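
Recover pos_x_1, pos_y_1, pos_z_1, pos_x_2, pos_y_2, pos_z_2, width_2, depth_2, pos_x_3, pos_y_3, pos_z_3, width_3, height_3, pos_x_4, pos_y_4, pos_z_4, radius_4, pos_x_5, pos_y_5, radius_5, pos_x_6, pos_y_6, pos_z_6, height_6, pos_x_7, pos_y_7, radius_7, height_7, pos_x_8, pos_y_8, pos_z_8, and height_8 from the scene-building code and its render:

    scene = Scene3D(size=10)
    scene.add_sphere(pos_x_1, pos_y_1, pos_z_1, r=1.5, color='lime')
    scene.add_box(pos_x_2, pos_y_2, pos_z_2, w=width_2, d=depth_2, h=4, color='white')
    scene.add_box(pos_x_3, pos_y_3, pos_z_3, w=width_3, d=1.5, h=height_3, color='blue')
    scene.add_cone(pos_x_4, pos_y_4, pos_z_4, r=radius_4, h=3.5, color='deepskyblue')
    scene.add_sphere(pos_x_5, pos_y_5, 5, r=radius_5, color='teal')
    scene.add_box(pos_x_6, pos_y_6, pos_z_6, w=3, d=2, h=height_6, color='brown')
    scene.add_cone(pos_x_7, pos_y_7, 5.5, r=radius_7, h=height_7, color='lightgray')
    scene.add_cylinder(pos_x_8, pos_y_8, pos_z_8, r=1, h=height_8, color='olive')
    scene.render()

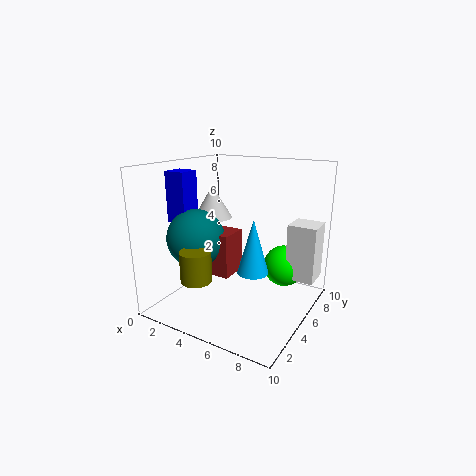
pos_x_1 = 7.5; pos_y_1 = 7.5; pos_z_1 = 2.5; pos_x_2 = 8; pos_y_2 = 6.5; pos_z_2 = 2; width_2 = 2; depth_2 = 2; pos_x_3 = 0.5; pos_y_3 = 3; pos_z_3 = 6; width_3 = 1.5; height_3 = 3.5; pos_x_4 = 7; pos_y_4 = 3.5; pos_z_4 = 3.5; radius_4 = 1; pos_x_5 = 2.5; pos_y_5 = 3.5; radius_5 = 2; pos_x_6 = 2; pos_y_6 = 3.5; pos_z_6 = 2.5; height_6 = 3; pos_x_7 = 1.5; pos_y_7 = 7; radius_7 = 1.5; height_7 = 2.5; pos_x_8 = 4; pos_y_8 = 1.5; pos_z_8 = 3; height_8 = 2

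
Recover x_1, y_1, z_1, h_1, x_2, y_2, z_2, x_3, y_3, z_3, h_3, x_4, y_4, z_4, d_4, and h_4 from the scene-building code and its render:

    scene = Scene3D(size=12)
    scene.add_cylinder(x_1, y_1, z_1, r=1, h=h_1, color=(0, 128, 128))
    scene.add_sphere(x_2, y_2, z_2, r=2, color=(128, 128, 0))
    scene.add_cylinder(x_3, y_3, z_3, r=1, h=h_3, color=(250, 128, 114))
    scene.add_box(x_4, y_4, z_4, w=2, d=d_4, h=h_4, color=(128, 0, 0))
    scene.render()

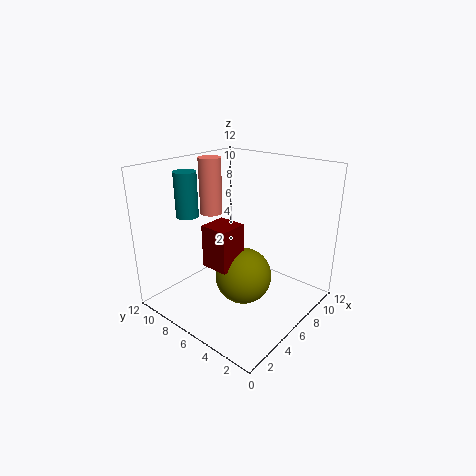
x_1 = 5, y_1 = 11, z_1 = 7, h_1 = 4, x_2 = 3, y_2 = 3, z_2 = 5, x_3 = 7, y_3 = 10, z_3 = 7, h_3 = 5, x_4 = 1, y_4 = 3, z_4 = 6, d_4 = 2, h_4 = 3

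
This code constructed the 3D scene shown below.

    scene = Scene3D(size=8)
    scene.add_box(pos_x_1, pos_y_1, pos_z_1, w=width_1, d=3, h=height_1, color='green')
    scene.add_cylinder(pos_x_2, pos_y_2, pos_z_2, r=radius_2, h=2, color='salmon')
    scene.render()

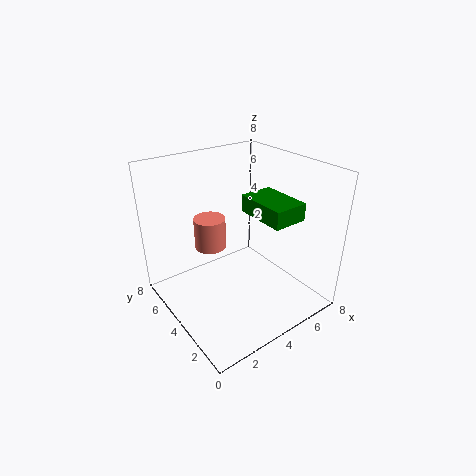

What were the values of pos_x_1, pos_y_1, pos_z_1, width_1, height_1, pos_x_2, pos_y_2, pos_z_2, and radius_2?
pos_x_1 = 5
pos_y_1 = 2
pos_z_1 = 5
width_1 = 2
height_1 = 1
pos_x_2 = 4
pos_y_2 = 7
pos_z_2 = 2
radius_2 = 1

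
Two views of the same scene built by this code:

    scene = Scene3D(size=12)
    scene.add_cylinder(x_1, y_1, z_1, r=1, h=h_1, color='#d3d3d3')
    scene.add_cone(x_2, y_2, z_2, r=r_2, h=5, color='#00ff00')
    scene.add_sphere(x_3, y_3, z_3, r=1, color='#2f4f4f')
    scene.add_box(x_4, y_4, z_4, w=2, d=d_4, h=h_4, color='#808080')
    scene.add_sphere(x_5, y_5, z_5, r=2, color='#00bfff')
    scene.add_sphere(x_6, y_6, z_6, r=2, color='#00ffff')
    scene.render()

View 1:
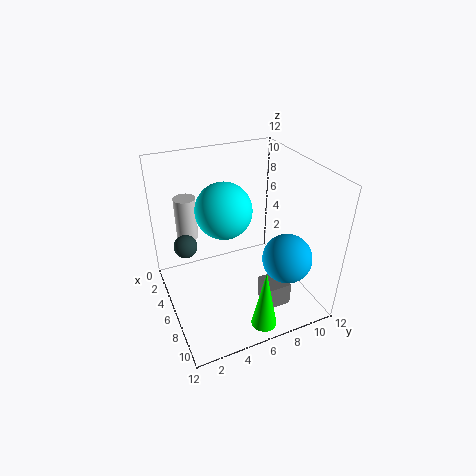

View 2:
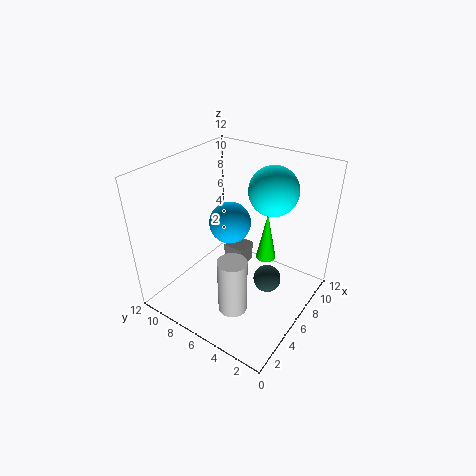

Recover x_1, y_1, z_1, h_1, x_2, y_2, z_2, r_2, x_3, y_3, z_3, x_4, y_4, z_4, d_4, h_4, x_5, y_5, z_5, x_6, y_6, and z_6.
x_1 = 1
y_1 = 3
z_1 = 4
h_1 = 4
x_2 = 11
y_2 = 6
z_2 = 1
r_2 = 1
x_3 = 4
y_3 = 2
z_3 = 5
x_4 = 8
y_4 = 7
z_4 = 1
d_4 = 2
h_4 = 2
x_5 = 9
y_5 = 9
z_5 = 5
x_6 = 8
y_6 = 4
z_6 = 10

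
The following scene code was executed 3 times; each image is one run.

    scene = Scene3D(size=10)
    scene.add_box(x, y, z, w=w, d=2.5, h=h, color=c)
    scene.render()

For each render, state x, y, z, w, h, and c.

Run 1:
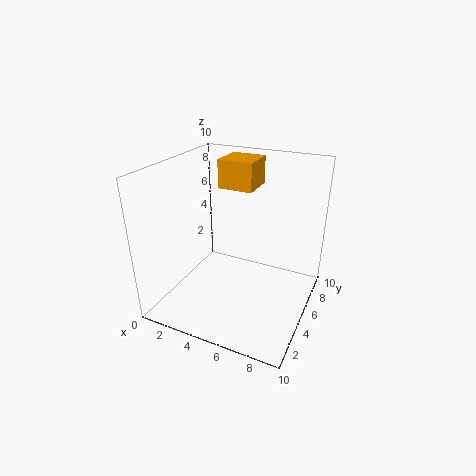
x = 3
y = 6
z = 8
w = 2.5
h = 2
c = 'orange'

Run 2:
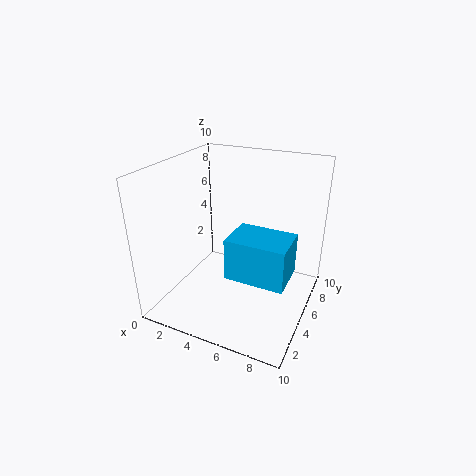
x = 6
y = 1
z = 4.5
w = 3.5
h = 2.5
c = 'deepskyblue'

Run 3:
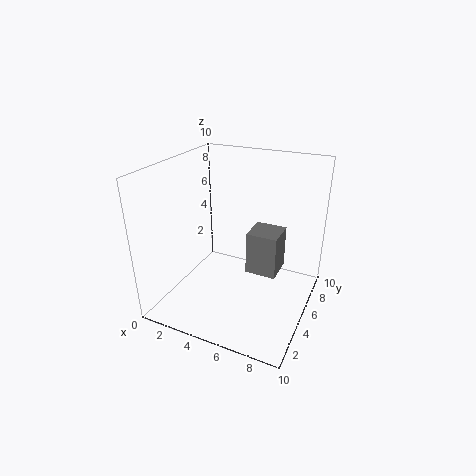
x = 4.5
y = 7.5
z = 0.5
w = 2.5
h = 3.5
c = 'gray'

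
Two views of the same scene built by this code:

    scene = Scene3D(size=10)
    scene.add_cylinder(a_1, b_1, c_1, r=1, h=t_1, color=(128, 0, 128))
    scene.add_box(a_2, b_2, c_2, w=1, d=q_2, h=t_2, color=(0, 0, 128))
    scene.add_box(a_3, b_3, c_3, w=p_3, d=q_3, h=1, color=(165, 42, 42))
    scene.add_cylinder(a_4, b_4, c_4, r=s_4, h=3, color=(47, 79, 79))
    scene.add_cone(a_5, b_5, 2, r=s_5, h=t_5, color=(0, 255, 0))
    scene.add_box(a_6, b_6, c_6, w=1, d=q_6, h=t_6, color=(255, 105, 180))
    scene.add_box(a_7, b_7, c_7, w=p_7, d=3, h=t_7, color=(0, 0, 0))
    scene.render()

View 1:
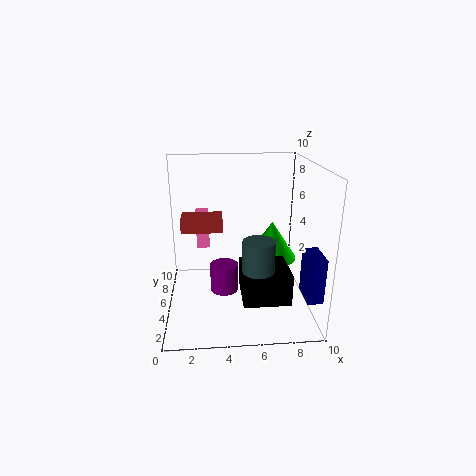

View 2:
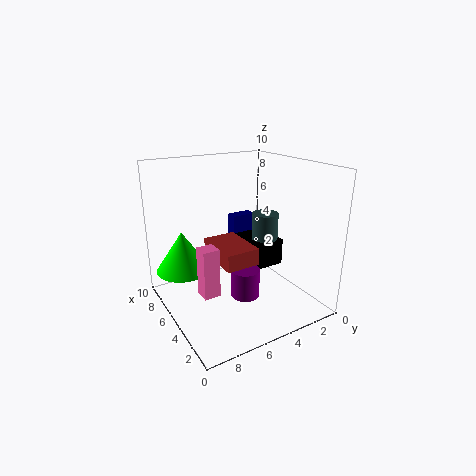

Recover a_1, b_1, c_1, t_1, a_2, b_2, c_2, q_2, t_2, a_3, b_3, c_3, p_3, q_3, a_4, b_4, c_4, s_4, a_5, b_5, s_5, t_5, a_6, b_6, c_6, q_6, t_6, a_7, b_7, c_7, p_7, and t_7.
a_1 = 4; b_1 = 5; c_1 = 1; t_1 = 2; a_2 = 9; b_2 = 1; c_2 = 2; q_2 = 2; t_2 = 3; a_3 = 1; b_3 = 6; c_3 = 5; p_3 = 3; q_3 = 2; a_4 = 6; b_4 = 2; c_4 = 3; s_4 = 1; a_5 = 8; b_5 = 8; s_5 = 2; t_5 = 3; a_6 = 2; b_6 = 8; c_6 = 3; q_6 = 1; t_6 = 3; a_7 = 5; b_7 = 1; c_7 = 2; p_7 = 3; t_7 = 2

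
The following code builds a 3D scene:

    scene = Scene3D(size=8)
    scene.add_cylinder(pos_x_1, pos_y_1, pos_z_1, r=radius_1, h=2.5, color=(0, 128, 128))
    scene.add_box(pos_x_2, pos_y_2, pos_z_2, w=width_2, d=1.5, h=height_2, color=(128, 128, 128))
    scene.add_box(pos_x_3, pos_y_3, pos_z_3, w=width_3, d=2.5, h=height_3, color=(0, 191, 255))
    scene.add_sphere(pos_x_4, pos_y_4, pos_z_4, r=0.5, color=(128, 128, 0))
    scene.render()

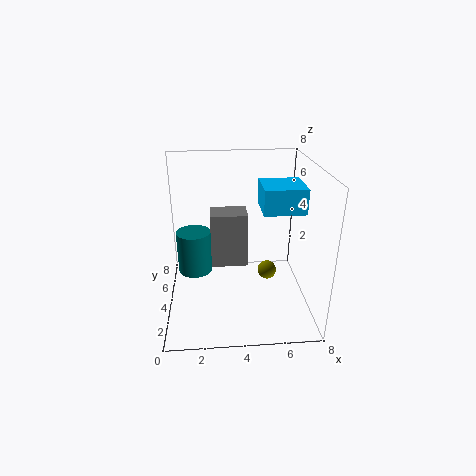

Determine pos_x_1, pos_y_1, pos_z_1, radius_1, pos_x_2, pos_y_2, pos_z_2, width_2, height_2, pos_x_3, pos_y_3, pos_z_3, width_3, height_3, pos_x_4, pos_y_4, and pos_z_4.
pos_x_1 = 1.5
pos_y_1 = 5
pos_z_1 = 1.5
radius_1 = 1
pos_x_2 = 2.5
pos_y_2 = 3.5
pos_z_2 = 2.5
width_2 = 2
height_2 = 3
pos_x_3 = 5.5
pos_y_3 = 4.5
pos_z_3 = 5
width_3 = 2.5
height_3 = 1.5
pos_x_4 = 5.5
pos_y_4 = 3
pos_z_4 = 2.5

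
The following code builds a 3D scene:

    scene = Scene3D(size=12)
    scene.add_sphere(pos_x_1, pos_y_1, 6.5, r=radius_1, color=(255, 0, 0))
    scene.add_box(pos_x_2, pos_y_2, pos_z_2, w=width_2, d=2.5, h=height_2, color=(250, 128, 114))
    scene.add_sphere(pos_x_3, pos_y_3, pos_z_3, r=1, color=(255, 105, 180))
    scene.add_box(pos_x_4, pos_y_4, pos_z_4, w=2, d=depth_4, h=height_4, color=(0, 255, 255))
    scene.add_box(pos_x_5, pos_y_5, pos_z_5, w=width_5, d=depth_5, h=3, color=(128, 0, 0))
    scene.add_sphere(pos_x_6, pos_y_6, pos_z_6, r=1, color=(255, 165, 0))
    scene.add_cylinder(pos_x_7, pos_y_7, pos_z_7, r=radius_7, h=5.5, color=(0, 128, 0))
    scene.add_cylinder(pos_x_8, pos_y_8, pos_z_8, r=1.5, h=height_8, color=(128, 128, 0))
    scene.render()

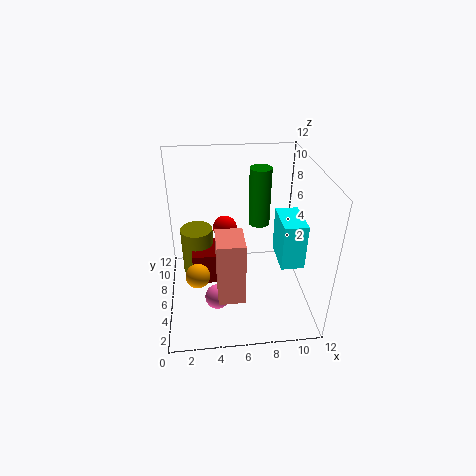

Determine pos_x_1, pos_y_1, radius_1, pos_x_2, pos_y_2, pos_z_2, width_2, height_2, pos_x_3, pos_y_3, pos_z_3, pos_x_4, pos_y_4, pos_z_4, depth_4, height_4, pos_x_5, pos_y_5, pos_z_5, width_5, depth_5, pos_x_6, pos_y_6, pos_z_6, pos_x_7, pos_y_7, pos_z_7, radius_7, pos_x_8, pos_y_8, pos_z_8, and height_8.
pos_x_1 = 5
pos_y_1 = 7
radius_1 = 1
pos_x_2 = 4
pos_y_2 = 1
pos_z_2 = 3.5
width_2 = 2
height_2 = 5
pos_x_3 = 4
pos_y_3 = 3.5
pos_z_3 = 2
pos_x_4 = 9.5
pos_y_4 = 4.5
pos_z_4 = 3.5
depth_4 = 3.5
height_4 = 4
pos_x_5 = 2
pos_y_5 = 7
pos_z_5 = 0.5
width_5 = 2.5
depth_5 = 3
pos_x_6 = 2.5
pos_y_6 = 4.5
pos_z_6 = 3.5
pos_x_7 = 8.5
pos_y_7 = 10
pos_z_7 = 5
radius_7 = 1
pos_x_8 = 2.5
pos_y_8 = 9.5
pos_z_8 = 0.5
height_8 = 4.5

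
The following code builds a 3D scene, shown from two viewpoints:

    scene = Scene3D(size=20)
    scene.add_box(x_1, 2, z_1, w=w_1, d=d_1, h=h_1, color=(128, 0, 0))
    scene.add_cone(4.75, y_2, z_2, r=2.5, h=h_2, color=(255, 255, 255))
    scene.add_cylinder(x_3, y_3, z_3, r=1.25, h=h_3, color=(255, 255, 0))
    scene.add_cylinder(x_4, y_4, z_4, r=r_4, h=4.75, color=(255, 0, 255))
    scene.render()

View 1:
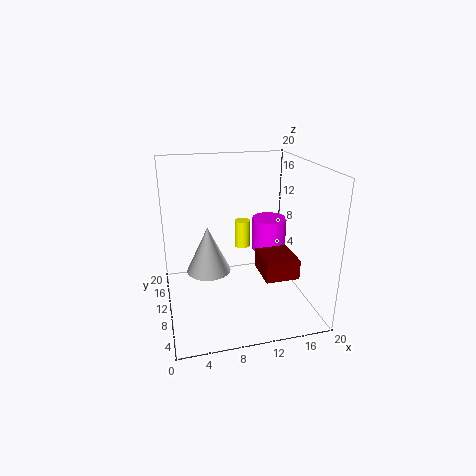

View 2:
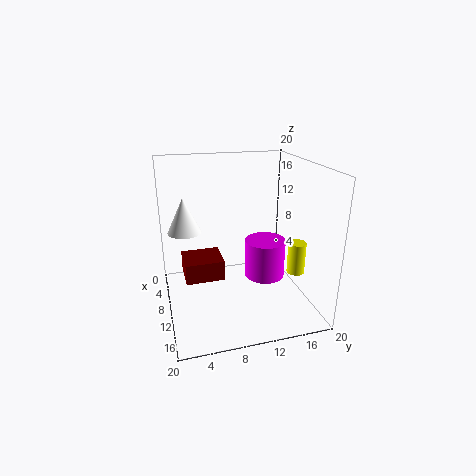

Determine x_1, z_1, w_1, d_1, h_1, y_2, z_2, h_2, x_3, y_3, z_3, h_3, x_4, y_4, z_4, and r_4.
x_1 = 11.5
z_1 = 7.25
w_1 = 4.25
d_1 = 4.75
h_1 = 2.5
y_2 = 3.25
z_2 = 9.5
h_2 = 5.25
x_3 = 12.75
y_3 = 17.75
z_3 = 5
h_3 = 4.5
x_4 = 15.25
y_4 = 12
z_4 = 7
r_4 = 2.5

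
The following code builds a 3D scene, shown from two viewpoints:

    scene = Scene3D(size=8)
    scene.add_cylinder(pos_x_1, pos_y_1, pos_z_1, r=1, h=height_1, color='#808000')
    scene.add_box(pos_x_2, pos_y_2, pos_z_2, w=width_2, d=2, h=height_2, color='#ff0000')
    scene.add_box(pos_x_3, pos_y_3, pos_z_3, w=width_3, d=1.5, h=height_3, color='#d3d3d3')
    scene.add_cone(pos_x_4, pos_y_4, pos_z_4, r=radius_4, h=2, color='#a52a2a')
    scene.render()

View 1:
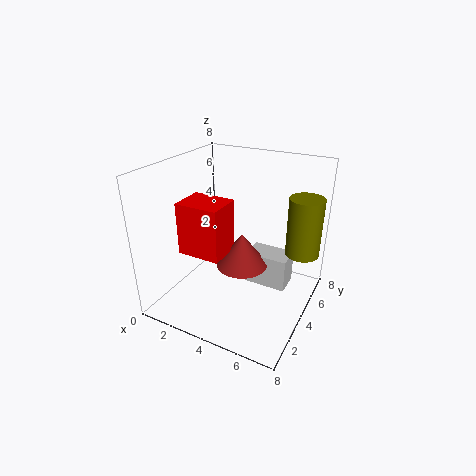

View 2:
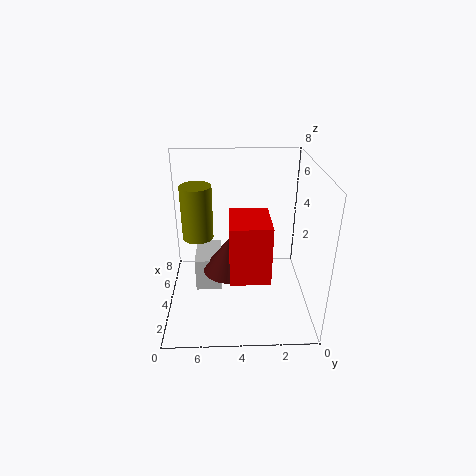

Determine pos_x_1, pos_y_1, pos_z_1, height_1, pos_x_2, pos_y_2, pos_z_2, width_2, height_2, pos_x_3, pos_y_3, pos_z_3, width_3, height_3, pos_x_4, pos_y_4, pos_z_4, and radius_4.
pos_x_1 = 7, pos_y_1 = 6.5, pos_z_1 = 2.5, height_1 = 3.5, pos_x_2 = 1, pos_y_2 = 2.5, pos_z_2 = 3, width_2 = 2.5, height_2 = 3, pos_x_3 = 4, pos_y_3 = 5, pos_z_3 = 0.5, width_3 = 2.5, height_3 = 2, pos_x_4 = 4, pos_y_4 = 4.5, pos_z_4 = 2, radius_4 = 1.5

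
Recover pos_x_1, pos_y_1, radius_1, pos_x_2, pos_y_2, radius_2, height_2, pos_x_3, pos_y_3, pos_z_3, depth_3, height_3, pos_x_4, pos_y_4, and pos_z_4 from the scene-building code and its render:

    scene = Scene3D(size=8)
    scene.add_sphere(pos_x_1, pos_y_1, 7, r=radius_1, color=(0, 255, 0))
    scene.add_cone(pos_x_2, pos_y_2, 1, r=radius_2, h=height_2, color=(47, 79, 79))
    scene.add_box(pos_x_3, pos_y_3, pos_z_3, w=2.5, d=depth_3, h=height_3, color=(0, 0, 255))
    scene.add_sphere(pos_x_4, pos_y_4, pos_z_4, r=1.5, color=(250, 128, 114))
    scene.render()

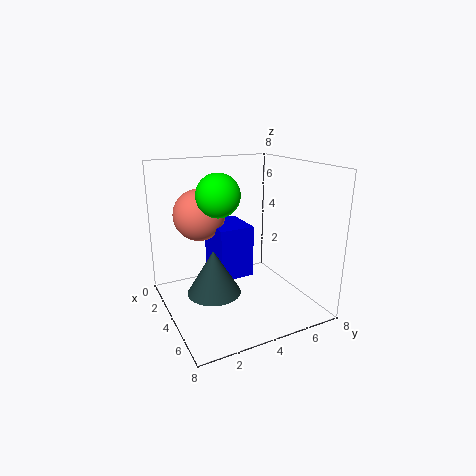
pos_x_1 = 6; pos_y_1 = 2; radius_1 = 1; pos_x_2 = 4; pos_y_2 = 2.5; radius_2 = 1.5; height_2 = 2.5; pos_x_3 = 1.5; pos_y_3 = 3; pos_z_3 = 1.5; depth_3 = 2; height_3 = 3; pos_x_4 = 2; pos_y_4 = 2.5; pos_z_4 = 5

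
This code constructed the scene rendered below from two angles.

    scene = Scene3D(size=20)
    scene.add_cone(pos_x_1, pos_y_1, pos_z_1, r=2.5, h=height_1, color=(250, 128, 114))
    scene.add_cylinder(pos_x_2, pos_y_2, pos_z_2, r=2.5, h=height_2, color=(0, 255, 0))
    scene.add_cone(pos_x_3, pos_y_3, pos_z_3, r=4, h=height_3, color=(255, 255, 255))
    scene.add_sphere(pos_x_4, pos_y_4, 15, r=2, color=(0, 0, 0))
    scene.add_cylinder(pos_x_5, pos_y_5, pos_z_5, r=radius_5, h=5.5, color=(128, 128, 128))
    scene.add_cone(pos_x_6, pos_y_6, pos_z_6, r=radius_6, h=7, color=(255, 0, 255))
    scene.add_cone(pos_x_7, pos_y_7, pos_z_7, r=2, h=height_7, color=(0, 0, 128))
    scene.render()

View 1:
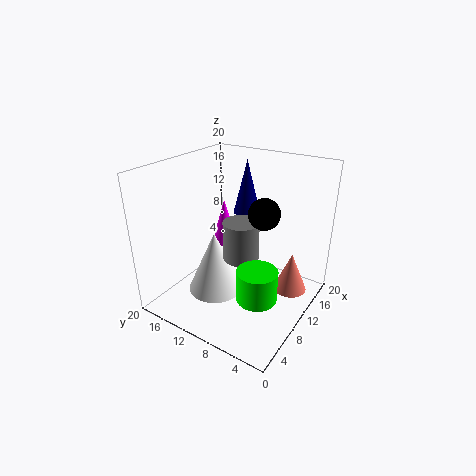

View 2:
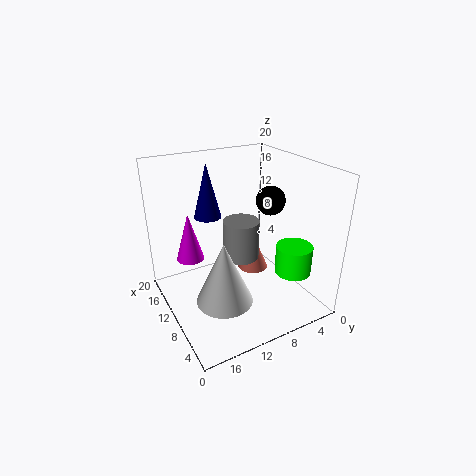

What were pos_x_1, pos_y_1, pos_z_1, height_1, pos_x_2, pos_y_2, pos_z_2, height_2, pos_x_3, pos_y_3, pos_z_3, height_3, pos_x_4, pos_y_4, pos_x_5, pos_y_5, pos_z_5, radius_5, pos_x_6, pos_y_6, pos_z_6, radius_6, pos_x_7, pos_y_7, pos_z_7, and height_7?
pos_x_1 = 15.5; pos_y_1 = 4; pos_z_1 = 0.5; height_1 = 6; pos_x_2 = 5; pos_y_2 = 4; pos_z_2 = 5.5; height_2 = 4; pos_x_3 = 8.5; pos_y_3 = 13; pos_z_3 = 1.5; height_3 = 9; pos_x_4 = 9; pos_y_4 = 5.5; pos_x_5 = 10; pos_y_5 = 9.5; pos_z_5 = 7; radius_5 = 2.5; pos_x_6 = 14.5; pos_y_6 = 15.5; pos_z_6 = 6; radius_6 = 2; pos_x_7 = 15.5; pos_y_7 = 12; pos_z_7 = 11.5; height_7 = 8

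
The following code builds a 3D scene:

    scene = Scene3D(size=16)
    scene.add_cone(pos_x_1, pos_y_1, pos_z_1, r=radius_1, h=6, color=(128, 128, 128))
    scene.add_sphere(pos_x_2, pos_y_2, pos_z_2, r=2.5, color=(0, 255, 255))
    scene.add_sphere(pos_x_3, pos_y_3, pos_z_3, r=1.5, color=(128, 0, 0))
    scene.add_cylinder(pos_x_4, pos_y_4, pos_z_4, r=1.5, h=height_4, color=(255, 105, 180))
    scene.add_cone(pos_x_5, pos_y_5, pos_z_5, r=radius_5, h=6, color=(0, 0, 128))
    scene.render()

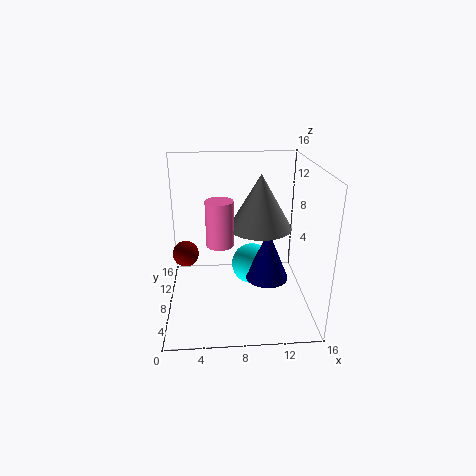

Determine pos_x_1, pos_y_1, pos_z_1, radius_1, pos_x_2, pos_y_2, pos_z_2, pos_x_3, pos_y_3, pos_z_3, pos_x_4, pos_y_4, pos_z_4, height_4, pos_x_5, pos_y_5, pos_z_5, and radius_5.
pos_x_1 = 10.5
pos_y_1 = 8.5
pos_z_1 = 9
radius_1 = 3.5
pos_x_2 = 10
pos_y_2 = 11
pos_z_2 = 3
pos_x_3 = 2
pos_y_3 = 9.5
pos_z_3 = 5.5
pos_x_4 = 6
pos_y_4 = 7.5
pos_z_4 = 7.5
height_4 = 5
pos_x_5 = 11.5
pos_y_5 = 8.5
pos_z_5 = 2.5
radius_5 = 2.5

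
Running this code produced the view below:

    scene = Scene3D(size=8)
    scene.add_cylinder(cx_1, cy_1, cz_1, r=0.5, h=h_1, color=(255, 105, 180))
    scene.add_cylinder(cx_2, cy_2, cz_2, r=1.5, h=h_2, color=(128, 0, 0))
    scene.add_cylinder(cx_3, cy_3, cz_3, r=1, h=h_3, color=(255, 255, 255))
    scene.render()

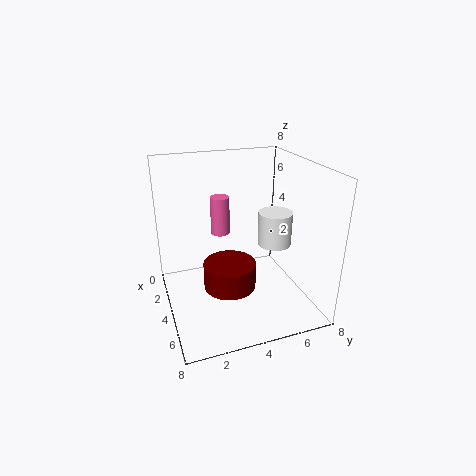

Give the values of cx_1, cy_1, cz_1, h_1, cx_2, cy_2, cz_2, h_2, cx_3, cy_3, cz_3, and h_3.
cx_1 = 4; cy_1 = 3; cz_1 = 4.5; h_1 = 2; cx_2 = 4; cy_2 = 3.5; cz_2 = 1; h_2 = 1.5; cx_3 = 3.5; cy_3 = 6.5; cz_3 = 3; h_3 = 2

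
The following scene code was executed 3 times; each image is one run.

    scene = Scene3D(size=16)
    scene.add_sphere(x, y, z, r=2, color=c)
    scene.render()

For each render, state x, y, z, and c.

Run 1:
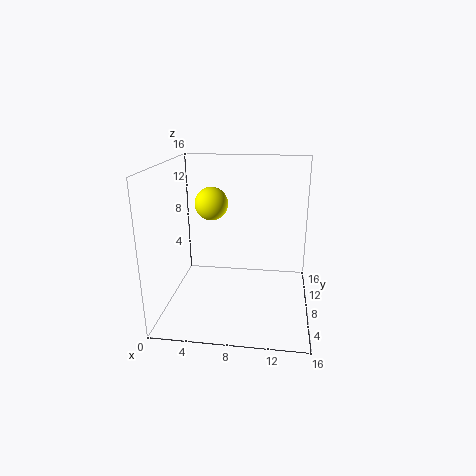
x = 4.25
y = 11.75
z = 10.75
c = 'yellow'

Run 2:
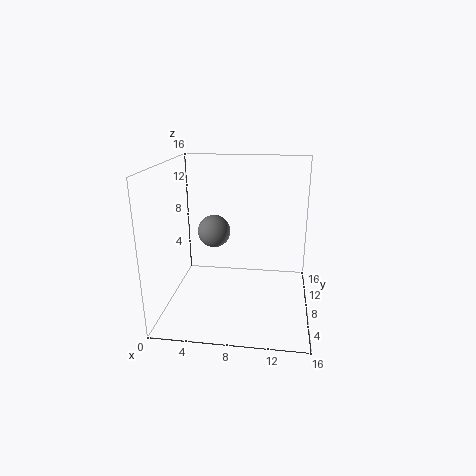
x = 4.5
y = 11.75
z = 7.25
c = 'gray'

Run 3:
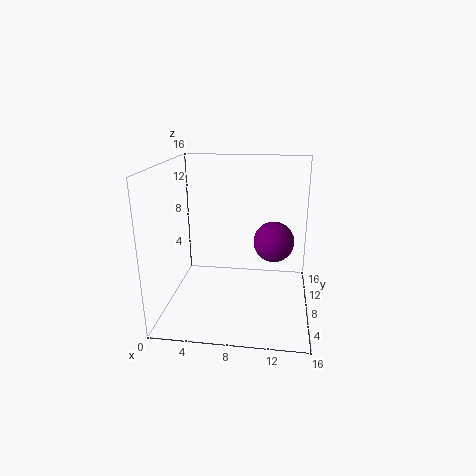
x = 12
y = 5
z = 9
c = 'purple'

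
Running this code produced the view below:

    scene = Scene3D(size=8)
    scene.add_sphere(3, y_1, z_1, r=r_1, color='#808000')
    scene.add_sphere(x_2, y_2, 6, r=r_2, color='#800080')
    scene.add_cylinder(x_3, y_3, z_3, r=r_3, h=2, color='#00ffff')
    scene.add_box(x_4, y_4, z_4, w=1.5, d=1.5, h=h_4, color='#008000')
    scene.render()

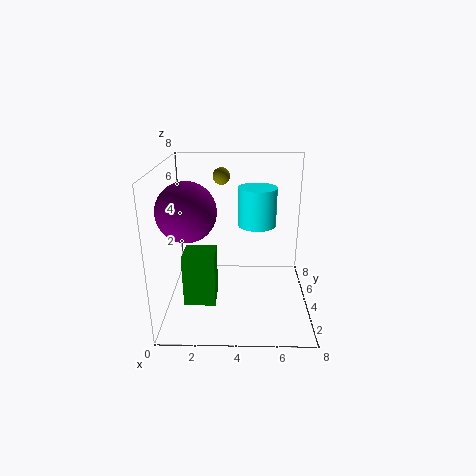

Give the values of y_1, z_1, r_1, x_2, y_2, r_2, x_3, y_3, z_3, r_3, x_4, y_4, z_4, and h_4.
y_1 = 6; z_1 = 7; r_1 = 0.5; x_2 = 1.5; y_2 = 2.5; r_2 = 1.5; x_3 = 5; y_3 = 3.5; z_3 = 5; r_3 = 1; x_4 = 1.5; y_4 = 0.5; z_4 = 2; h_4 = 2.5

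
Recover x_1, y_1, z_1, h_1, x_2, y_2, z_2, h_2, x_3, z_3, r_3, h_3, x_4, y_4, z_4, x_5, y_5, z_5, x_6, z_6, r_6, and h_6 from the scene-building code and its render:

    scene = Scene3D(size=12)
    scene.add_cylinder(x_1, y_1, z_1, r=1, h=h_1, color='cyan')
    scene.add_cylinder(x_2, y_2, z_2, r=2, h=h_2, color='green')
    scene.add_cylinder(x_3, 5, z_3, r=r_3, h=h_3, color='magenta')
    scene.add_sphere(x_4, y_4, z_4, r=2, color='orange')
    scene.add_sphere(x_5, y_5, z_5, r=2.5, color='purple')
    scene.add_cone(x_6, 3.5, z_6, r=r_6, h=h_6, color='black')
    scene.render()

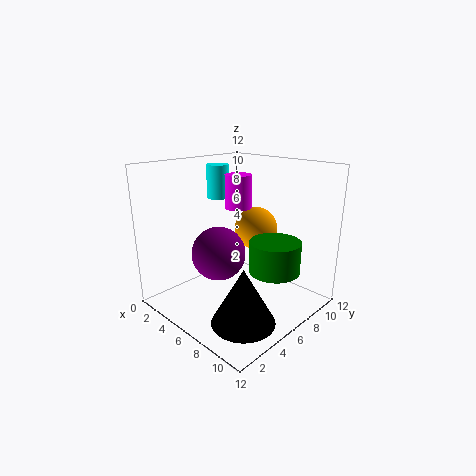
x_1 = 2
y_1 = 7.5
z_1 = 8.5
h_1 = 3
x_2 = 9.5
y_2 = 6.5
z_2 = 4
h_2 = 2.5
x_3 = 7
z_3 = 9
r_3 = 1
h_3 = 2.5
x_4 = 4.5
y_4 = 10
z_4 = 5.5
x_5 = 3
y_5 = 6.5
z_5 = 3.5
x_6 = 9
z_6 = 0.5
r_6 = 2.5
h_6 = 4.5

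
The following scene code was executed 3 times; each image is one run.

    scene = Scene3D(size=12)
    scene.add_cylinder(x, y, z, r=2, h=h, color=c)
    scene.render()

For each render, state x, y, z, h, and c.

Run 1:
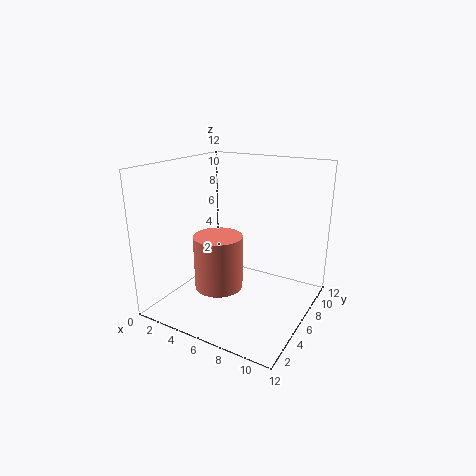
x = 5, y = 4.5, z = 2, h = 4.5, c = 'salmon'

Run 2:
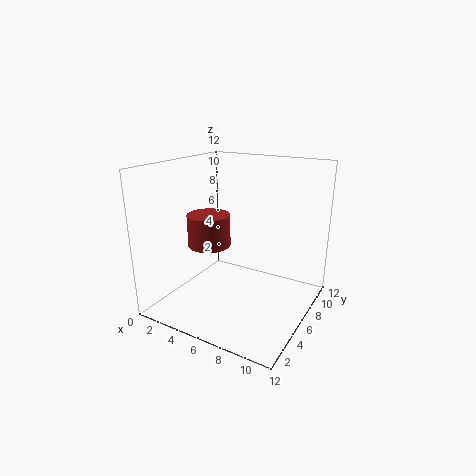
x = 2, y = 7.5, z = 4, h = 3, c = 'brown'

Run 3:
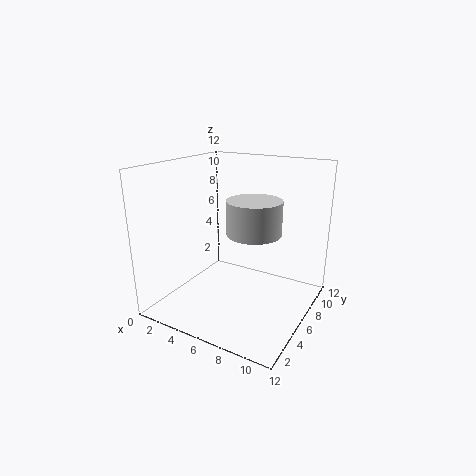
x = 8.5, y = 4, z = 7.5, h = 2.5, c = 'lightgray'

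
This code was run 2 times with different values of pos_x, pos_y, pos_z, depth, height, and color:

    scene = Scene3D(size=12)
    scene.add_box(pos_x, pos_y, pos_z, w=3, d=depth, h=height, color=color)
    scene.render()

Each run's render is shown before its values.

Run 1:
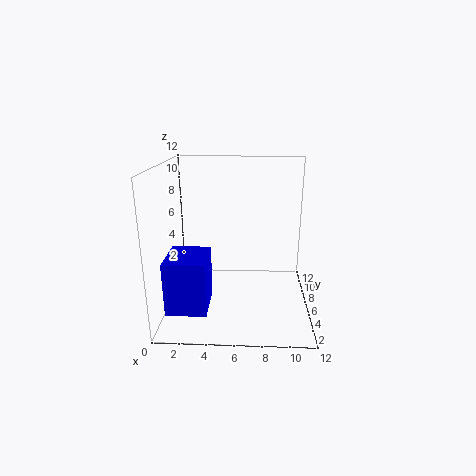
pos_x = 1, pos_y = 0.5, pos_z = 2, depth = 3.5, height = 4, color = 'blue'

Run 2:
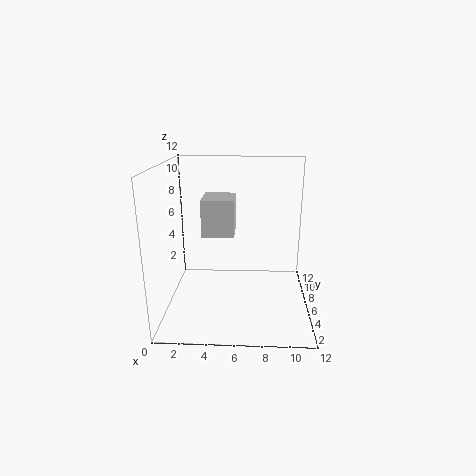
pos_x = 2.5, pos_y = 8.5, pos_z = 5, depth = 3.5, height = 3.5, color = 'lightgray'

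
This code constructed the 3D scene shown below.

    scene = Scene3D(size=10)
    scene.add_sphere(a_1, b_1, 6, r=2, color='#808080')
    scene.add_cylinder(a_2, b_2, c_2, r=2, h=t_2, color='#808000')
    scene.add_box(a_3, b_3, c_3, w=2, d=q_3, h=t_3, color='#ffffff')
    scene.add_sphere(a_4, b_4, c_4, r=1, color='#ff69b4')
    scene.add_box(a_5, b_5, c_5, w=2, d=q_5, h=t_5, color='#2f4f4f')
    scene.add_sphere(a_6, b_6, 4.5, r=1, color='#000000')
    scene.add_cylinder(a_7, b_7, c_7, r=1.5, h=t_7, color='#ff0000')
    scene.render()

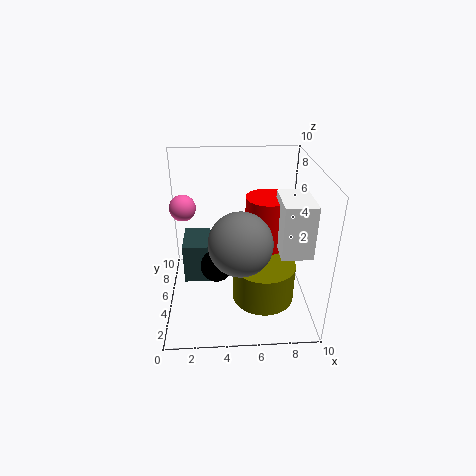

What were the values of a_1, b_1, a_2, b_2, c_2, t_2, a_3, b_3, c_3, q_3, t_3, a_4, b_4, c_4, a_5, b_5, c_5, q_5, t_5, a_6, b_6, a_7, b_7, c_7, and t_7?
a_1 = 5
b_1 = 2.5
a_2 = 6.5
b_2 = 2.5
c_2 = 2
t_2 = 2.5
a_3 = 7.5
b_3 = 2
c_3 = 5
q_3 = 3
t_3 = 3.5
a_4 = 1
b_4 = 8
c_4 = 6
a_5 = 1
b_5 = 5.5
c_5 = 1
q_5 = 3
t_5 = 3
a_6 = 3.5
b_6 = 2.5
a_7 = 7
b_7 = 5
c_7 = 4
t_7 = 4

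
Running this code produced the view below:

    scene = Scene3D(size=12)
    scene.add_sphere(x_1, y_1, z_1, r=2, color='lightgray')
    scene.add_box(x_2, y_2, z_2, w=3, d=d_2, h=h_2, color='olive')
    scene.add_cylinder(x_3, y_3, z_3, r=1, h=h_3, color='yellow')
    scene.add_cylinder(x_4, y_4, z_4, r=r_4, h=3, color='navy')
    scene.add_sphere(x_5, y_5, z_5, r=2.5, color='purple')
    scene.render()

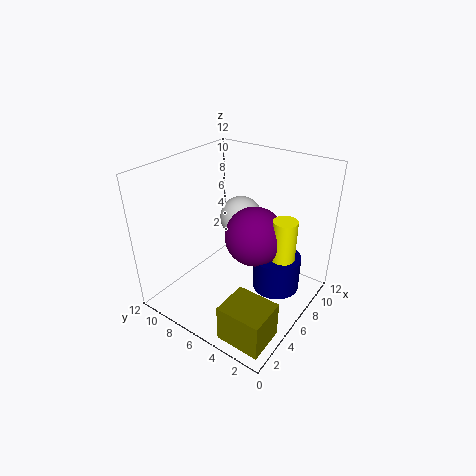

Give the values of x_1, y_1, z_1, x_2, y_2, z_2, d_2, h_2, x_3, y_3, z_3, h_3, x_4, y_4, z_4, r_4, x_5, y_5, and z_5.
x_1 = 10, y_1 = 8.5, z_1 = 5.5, x_2 = 0.5, y_2 = 0.5, z_2 = 0.5, d_2 = 3.5, h_2 = 3, x_3 = 7.5, y_3 = 2.5, z_3 = 3, h_3 = 5, x_4 = 7.5, y_4 = 3, z_4 = 1.5, r_4 = 2, x_5 = 7, y_5 = 5, z_5 = 6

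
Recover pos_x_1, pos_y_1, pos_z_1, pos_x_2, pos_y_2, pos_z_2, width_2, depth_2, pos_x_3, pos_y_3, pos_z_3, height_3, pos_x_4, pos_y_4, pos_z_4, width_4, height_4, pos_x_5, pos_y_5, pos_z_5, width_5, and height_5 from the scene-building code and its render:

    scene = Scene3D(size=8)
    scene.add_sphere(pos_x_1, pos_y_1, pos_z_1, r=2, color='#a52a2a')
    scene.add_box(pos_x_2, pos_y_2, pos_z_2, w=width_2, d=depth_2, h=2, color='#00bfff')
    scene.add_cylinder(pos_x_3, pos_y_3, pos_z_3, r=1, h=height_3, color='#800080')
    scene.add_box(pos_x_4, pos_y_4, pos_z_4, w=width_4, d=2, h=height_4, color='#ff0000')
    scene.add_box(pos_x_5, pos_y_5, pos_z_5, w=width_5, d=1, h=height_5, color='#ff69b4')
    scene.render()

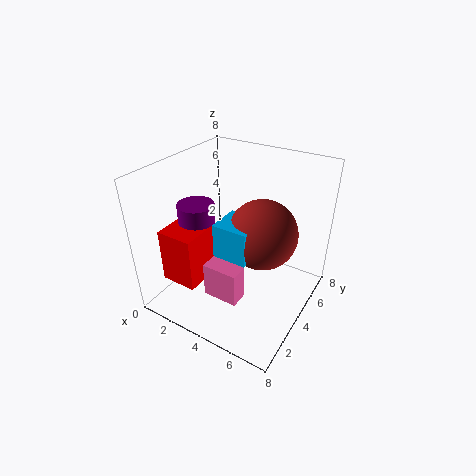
pos_x_1 = 5; pos_y_1 = 5; pos_z_1 = 4; pos_x_2 = 3; pos_y_2 = 3; pos_z_2 = 3; width_2 = 2; depth_2 = 2; pos_x_3 = 2; pos_y_3 = 3; pos_z_3 = 4; height_3 = 2; pos_x_4 = 1; pos_y_4 = 1; pos_z_4 = 2; width_4 = 2; height_4 = 3; pos_x_5 = 3; pos_y_5 = 2; pos_z_5 = 1; width_5 = 2; height_5 = 2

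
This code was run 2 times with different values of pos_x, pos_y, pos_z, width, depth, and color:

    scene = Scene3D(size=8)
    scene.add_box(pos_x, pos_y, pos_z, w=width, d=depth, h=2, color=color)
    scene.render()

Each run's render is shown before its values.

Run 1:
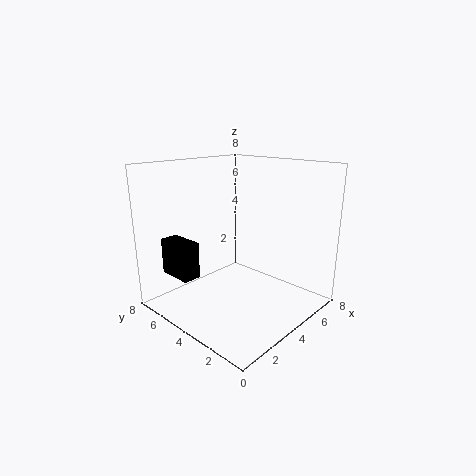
pos_x = 1, pos_y = 5, pos_z = 2, width = 1, depth = 2, color = 'black'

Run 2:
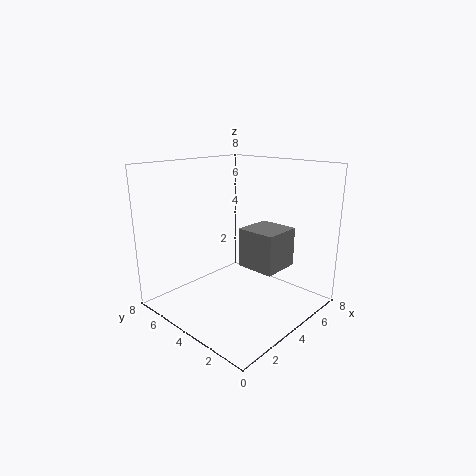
pos_x = 3, pos_y = 1, pos_z = 3, width = 2, depth = 2, color = 'gray'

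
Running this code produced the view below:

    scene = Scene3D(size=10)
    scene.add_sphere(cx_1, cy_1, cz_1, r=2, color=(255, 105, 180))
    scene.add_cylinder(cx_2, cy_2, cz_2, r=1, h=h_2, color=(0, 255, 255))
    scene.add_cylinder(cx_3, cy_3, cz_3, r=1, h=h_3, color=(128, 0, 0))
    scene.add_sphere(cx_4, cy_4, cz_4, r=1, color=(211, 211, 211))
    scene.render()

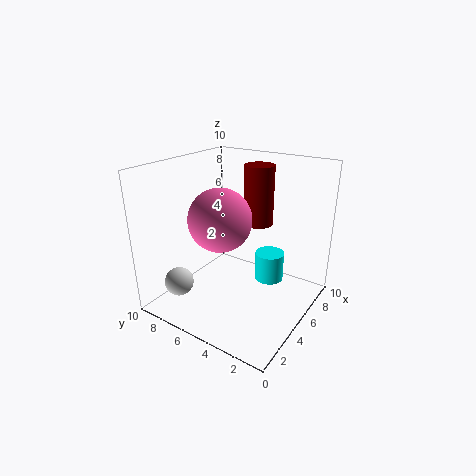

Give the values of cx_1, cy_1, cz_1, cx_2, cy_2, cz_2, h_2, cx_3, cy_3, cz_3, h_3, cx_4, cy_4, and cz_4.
cx_1 = 3, cy_1 = 5, cz_1 = 7, cx_2 = 6, cy_2 = 3, cz_2 = 2, h_2 = 2, cx_3 = 6, cy_3 = 4, cz_3 = 6, h_3 = 4, cx_4 = 2, cy_4 = 8, cz_4 = 2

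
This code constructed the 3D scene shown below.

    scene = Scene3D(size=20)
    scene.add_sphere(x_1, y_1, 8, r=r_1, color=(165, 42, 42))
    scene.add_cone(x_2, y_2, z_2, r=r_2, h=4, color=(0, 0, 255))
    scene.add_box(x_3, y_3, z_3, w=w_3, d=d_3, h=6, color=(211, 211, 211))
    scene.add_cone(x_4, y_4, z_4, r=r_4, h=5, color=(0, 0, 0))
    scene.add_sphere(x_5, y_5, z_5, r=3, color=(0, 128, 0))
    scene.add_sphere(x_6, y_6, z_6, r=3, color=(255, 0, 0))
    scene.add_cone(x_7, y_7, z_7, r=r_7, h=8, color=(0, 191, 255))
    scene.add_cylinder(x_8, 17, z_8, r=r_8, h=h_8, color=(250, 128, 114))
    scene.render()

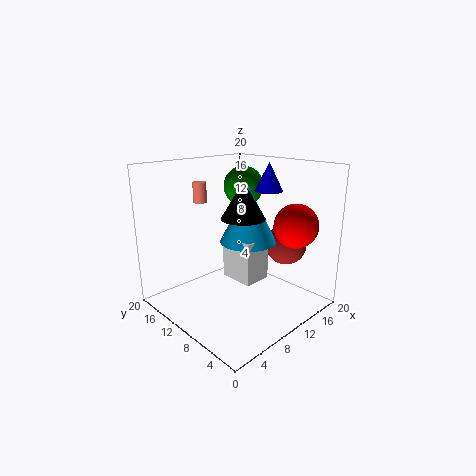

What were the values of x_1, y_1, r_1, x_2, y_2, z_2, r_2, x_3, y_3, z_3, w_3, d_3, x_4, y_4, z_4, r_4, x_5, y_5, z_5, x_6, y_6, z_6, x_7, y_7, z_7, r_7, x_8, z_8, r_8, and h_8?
x_1 = 17, y_1 = 7, r_1 = 3, x_2 = 15, y_2 = 9, z_2 = 16, r_2 = 2, x_3 = 9, y_3 = 7, z_3 = 4, w_3 = 4, d_3 = 5, x_4 = 10, y_4 = 9, z_4 = 13, r_4 = 3, x_5 = 15, y_5 = 14, z_5 = 16, x_6 = 15, y_6 = 4, z_6 = 12, x_7 = 12, y_7 = 10, z_7 = 9, r_7 = 4, x_8 = 9, z_8 = 14, r_8 = 1, h_8 = 3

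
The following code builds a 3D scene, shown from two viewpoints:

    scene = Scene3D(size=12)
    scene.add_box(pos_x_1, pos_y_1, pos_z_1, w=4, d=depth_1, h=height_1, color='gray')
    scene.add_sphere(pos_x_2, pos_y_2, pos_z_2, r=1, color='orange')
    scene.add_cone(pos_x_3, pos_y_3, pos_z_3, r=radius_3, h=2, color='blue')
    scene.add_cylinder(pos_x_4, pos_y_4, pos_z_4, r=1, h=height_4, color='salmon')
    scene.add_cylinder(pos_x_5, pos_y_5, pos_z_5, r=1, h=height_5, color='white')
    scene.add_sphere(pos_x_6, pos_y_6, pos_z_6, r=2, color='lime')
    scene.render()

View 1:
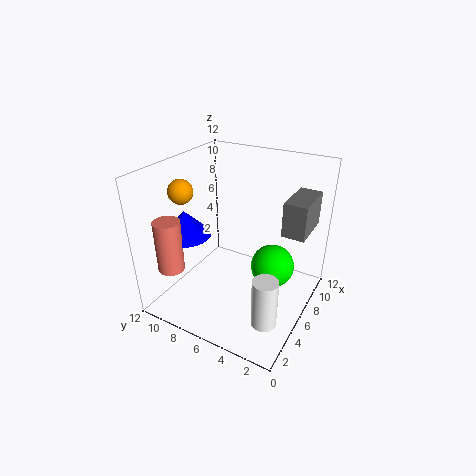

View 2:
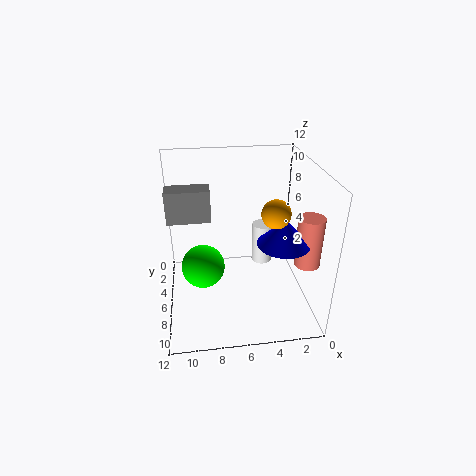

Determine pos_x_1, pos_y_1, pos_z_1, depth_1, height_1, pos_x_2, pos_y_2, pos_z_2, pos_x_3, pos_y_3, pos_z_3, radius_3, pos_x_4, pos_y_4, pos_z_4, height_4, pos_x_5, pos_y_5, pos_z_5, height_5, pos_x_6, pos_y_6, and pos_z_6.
pos_x_1 = 8, pos_y_1 = 1, pos_z_1 = 6, depth_1 = 2, height_1 = 3, pos_x_2 = 4, pos_y_2 = 10, pos_z_2 = 10, pos_x_3 = 3, pos_y_3 = 9, pos_z_3 = 7, radius_3 = 2, pos_x_4 = 1, pos_y_4 = 9, pos_z_4 = 5, height_4 = 4, pos_x_5 = 3, pos_y_5 = 2, pos_z_5 = 1, height_5 = 4, pos_x_6 = 9, pos_y_6 = 4, pos_z_6 = 2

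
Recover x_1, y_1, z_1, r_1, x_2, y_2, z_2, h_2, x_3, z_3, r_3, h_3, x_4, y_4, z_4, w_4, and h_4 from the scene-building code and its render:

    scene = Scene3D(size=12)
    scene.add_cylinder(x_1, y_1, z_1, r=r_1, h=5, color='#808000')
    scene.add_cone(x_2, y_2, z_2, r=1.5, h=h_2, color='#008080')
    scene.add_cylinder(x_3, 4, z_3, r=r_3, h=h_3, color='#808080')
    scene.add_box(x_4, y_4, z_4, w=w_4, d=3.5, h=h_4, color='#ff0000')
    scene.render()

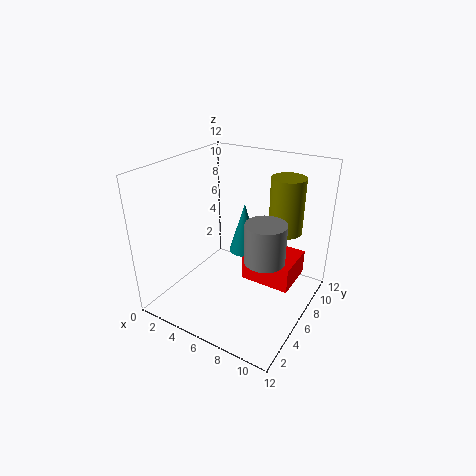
x_1 = 8.5; y_1 = 10; z_1 = 5.5; r_1 = 1.5; x_2 = 4; y_2 = 10.5; z_2 = 2; h_2 = 5; x_3 = 9.5; z_3 = 6; r_3 = 1.5; h_3 = 3; x_4 = 7; y_4 = 5; z_4 = 3; w_4 = 4; h_4 = 2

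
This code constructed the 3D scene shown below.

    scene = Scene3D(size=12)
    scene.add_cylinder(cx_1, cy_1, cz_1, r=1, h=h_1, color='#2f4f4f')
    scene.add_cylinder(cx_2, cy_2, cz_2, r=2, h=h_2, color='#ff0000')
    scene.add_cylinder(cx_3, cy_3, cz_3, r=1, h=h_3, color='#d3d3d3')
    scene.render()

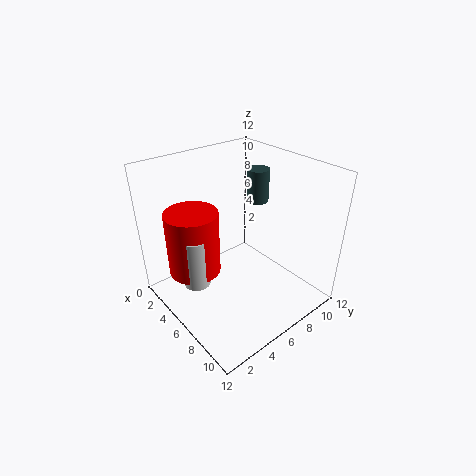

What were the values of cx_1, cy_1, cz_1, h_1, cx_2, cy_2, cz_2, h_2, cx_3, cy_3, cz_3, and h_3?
cx_1 = 4; cy_1 = 10; cz_1 = 7.5; h_1 = 3; cx_2 = 5.5; cy_2 = 2; cz_2 = 4.5; h_2 = 5; cx_3 = 6.5; cy_3 = 1.5; cz_3 = 4; h_3 = 4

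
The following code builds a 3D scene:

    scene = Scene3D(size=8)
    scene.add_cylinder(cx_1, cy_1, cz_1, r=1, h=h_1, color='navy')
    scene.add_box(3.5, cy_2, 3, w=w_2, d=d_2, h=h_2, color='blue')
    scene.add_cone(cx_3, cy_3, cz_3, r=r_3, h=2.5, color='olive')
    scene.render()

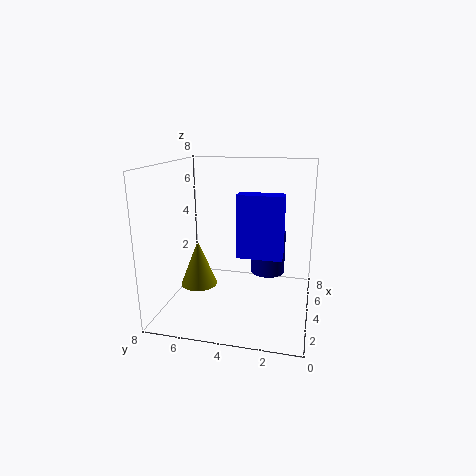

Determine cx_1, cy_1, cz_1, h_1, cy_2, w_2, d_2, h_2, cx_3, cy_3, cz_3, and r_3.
cx_1 = 5.5, cy_1 = 2.5, cz_1 = 1.5, h_1 = 2.5, cy_2 = 1.5, w_2 = 1, d_2 = 2.5, h_2 = 3.5, cx_3 = 3, cy_3 = 6, cz_3 = 1.5, r_3 = 1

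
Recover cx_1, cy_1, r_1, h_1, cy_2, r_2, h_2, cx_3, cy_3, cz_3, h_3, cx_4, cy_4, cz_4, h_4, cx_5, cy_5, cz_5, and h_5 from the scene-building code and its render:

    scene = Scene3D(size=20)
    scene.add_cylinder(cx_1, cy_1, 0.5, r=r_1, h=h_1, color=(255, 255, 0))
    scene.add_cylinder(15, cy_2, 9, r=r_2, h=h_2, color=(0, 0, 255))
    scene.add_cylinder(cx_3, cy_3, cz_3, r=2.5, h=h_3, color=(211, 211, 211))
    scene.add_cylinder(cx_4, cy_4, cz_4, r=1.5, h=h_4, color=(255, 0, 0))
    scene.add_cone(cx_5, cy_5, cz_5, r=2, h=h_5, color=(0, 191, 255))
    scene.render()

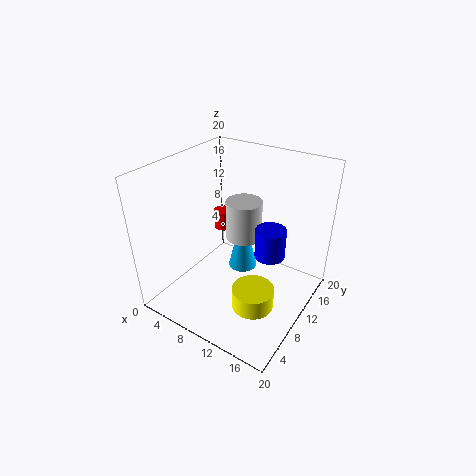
cx_1 = 13.5; cy_1 = 8.5; r_1 = 3; h_1 = 3; cy_2 = 10; r_2 = 2; h_2 = 4; cx_3 = 10; cy_3 = 11.5; cz_3 = 9.5; h_3 = 5.5; cx_4 = 4; cy_4 = 15; cz_4 = 7.5; h_4 = 3; cx_5 = 10.5; cy_5 = 10.5; cz_5 = 5.5; h_5 = 8.5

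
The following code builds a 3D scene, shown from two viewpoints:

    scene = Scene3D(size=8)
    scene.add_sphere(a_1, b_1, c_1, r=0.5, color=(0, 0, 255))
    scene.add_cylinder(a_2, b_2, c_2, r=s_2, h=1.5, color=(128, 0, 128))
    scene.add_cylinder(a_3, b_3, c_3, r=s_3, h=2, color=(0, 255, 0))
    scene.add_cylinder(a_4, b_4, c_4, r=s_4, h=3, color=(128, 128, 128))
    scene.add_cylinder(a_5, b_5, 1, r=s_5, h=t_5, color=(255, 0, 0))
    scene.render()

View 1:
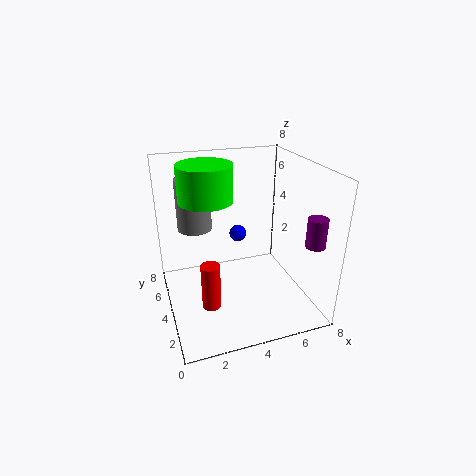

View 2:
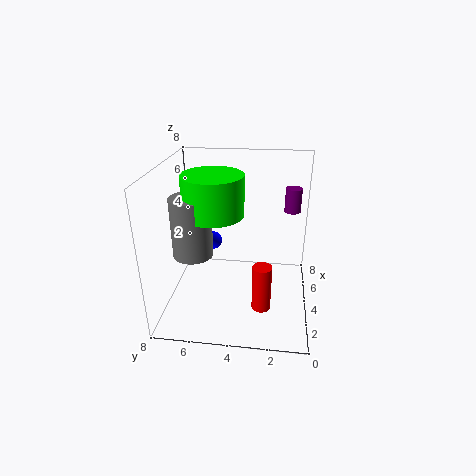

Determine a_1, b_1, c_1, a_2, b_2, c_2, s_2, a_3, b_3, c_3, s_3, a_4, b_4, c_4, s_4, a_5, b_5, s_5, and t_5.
a_1 = 4.5
b_1 = 5.5
c_1 = 3.5
a_2 = 7
b_2 = 1
c_2 = 4.5
s_2 = 0.5
a_3 = 2.5
b_3 = 5
c_3 = 6
s_3 = 1.5
a_4 = 2
b_4 = 6
c_4 = 4
s_4 = 1
a_5 = 2
b_5 = 2.5
s_5 = 0.5
t_5 = 2.5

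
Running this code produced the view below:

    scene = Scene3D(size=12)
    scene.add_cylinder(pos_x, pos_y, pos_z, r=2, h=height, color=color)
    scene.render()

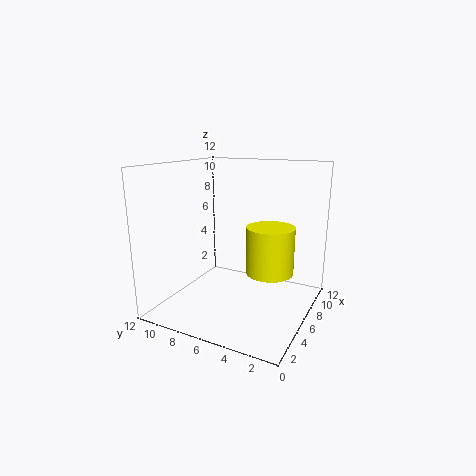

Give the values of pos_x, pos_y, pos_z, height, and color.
pos_x = 7; pos_y = 3.5; pos_z = 3; height = 4; color = 'yellow'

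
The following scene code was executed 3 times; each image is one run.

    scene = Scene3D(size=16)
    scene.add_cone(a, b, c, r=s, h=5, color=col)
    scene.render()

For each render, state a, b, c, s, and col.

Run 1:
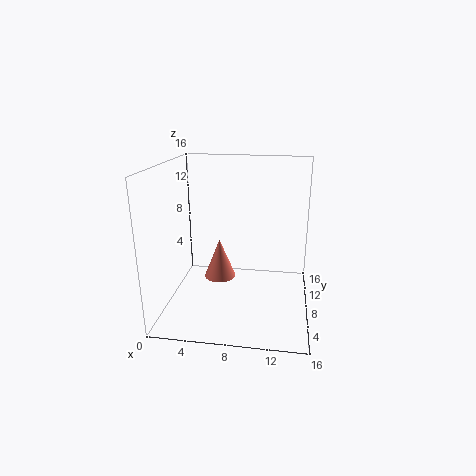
a = 5
b = 12
c = 1
s = 2
col = 'salmon'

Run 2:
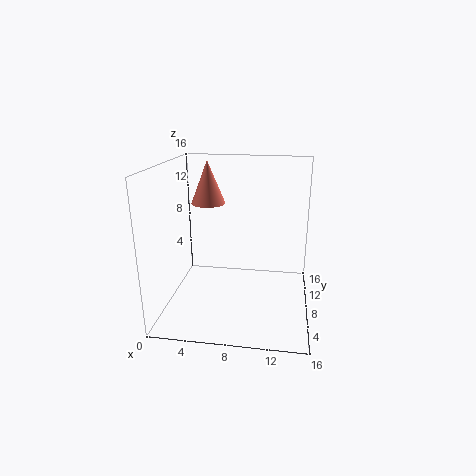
a = 4
b = 11
c = 11
s = 2
col = 'salmon'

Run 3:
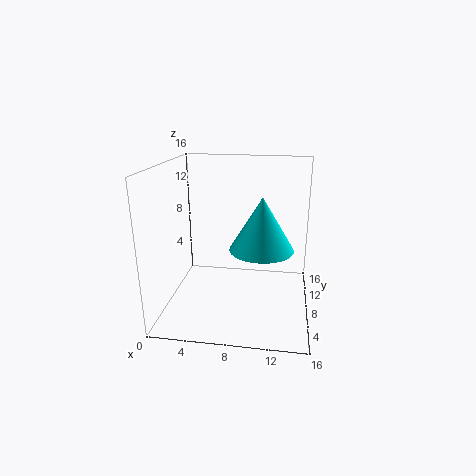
a = 11
b = 3
c = 9
s = 3
col = 'cyan'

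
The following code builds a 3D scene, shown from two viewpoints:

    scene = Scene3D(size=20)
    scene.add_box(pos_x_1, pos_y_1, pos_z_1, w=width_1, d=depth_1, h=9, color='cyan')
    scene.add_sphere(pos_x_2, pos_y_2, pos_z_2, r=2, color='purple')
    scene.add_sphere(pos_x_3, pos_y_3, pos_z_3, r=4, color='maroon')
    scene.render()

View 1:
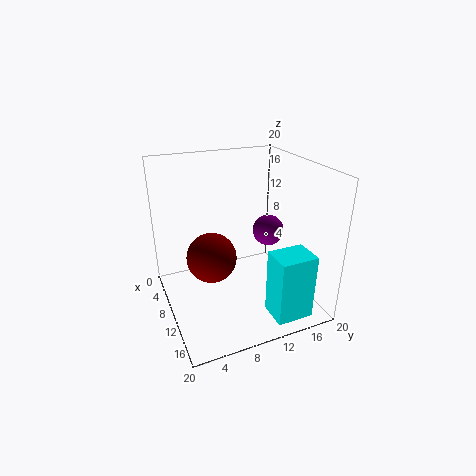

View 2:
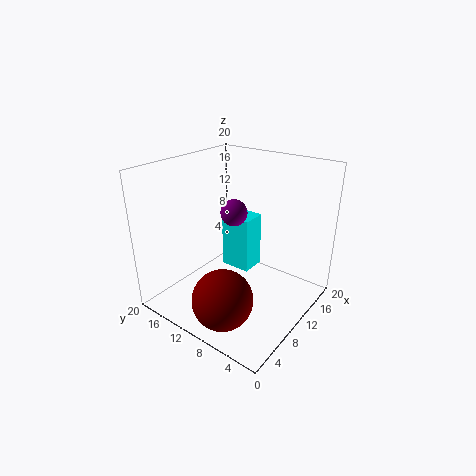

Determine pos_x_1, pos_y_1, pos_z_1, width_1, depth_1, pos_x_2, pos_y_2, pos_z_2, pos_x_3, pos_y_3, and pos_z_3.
pos_x_1 = 15
pos_y_1 = 12
pos_z_1 = 1
width_1 = 4
depth_1 = 5
pos_x_2 = 13
pos_y_2 = 13
pos_z_2 = 12
pos_x_3 = 4
pos_y_3 = 8
pos_z_3 = 4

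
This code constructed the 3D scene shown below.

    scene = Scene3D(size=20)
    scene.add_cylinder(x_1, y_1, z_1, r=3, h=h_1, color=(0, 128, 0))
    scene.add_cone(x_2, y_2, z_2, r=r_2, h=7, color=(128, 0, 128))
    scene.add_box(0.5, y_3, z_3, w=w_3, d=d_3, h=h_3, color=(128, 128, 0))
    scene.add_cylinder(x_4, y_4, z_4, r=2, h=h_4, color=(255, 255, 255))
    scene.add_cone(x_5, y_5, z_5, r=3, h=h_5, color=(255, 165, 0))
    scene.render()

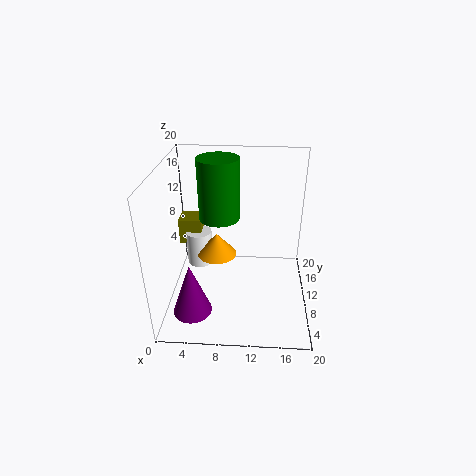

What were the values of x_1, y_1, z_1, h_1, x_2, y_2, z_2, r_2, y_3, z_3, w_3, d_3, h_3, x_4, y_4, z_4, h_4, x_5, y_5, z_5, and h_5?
x_1 = 7; y_1 = 14; z_1 = 11; h_1 = 9; x_2 = 4.5; y_2 = 3; z_2 = 3; r_2 = 2.5; y_3 = 14.5; z_3 = 6; w_3 = 3.5; d_3 = 3.5; h_3 = 4; x_4 = 3.5; y_4 = 15; z_4 = 2.5; h_4 = 5.5; x_5 = 6.5; y_5 = 13.5; z_5 = 5; h_5 = 3.5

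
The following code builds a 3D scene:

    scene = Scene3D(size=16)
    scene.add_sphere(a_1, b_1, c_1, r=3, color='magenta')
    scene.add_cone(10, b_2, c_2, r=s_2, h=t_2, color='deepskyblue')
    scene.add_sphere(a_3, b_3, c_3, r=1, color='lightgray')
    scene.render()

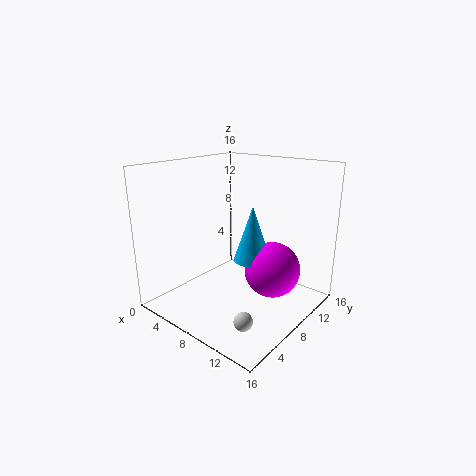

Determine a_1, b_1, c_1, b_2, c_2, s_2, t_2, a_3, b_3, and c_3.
a_1 = 12, b_1 = 9, c_1 = 5, b_2 = 8, c_2 = 6, s_2 = 2, t_2 = 6, a_3 = 12, b_3 = 4, c_3 = 1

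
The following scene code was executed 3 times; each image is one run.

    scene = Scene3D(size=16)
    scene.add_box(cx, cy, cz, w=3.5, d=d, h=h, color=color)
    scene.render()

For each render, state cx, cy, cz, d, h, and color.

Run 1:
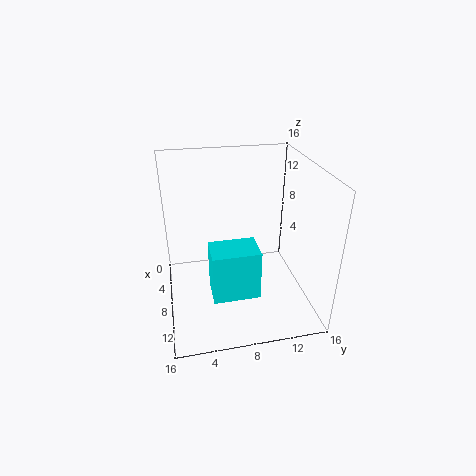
cx = 9, cy = 4.5, cz = 3, d = 5, h = 5.5, color = 'cyan'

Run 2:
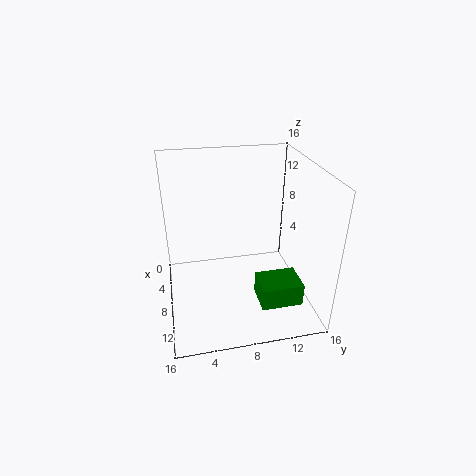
cx = 10, cy = 9.5, cz = 2, d = 4.5, h = 2.5, color = 'green'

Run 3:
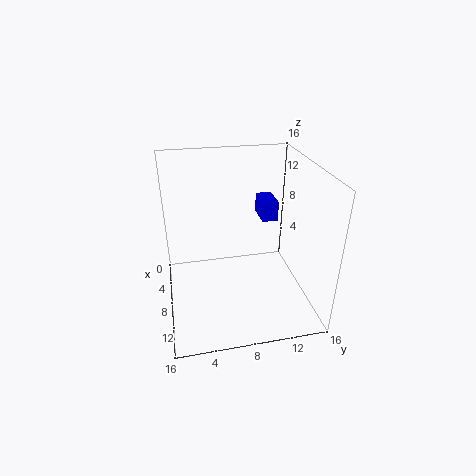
cx = 0.5, cy = 12, cz = 7.5, d = 2, h = 2.5, color = 'blue'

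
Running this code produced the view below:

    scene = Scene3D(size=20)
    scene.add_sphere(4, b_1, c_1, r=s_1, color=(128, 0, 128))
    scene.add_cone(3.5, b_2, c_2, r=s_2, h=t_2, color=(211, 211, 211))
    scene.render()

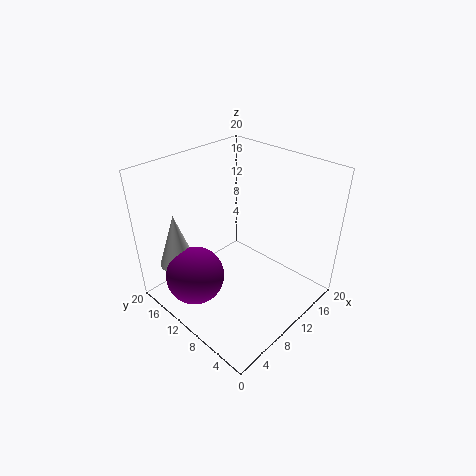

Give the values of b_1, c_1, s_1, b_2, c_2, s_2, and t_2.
b_1 = 12.5
c_1 = 5.5
s_1 = 4
b_2 = 15.5
c_2 = 6.5
s_2 = 2.5
t_2 = 7.5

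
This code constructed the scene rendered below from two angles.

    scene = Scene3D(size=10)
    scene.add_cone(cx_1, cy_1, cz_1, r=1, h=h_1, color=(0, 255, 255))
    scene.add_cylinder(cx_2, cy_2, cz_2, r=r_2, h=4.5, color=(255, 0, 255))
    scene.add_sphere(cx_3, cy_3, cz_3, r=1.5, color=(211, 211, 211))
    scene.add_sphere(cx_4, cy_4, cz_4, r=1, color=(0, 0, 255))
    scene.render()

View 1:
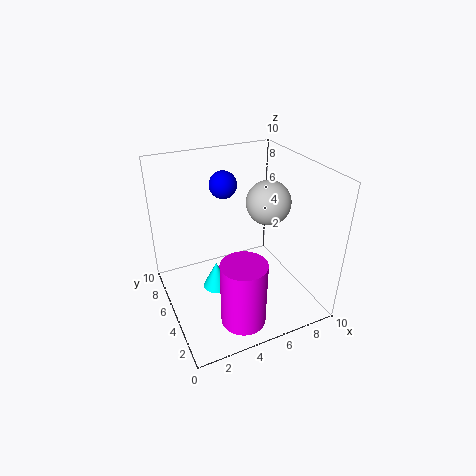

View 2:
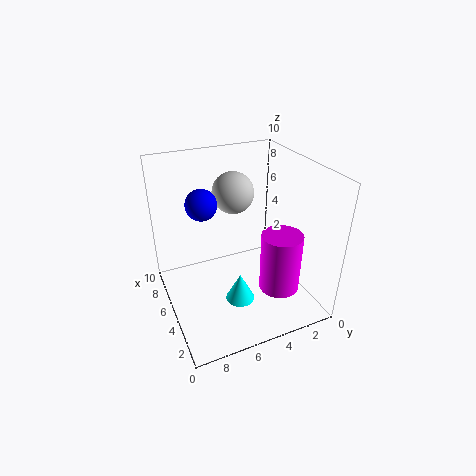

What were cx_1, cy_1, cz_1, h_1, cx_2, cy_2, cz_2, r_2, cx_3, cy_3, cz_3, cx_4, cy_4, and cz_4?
cx_1 = 3.5
cy_1 = 5.5
cz_1 = 1
h_1 = 2
cx_2 = 4
cy_2 = 2
cz_2 = 0.5
r_2 = 1.5
cx_3 = 7
cy_3 = 4.5
cz_3 = 7.5
cx_4 = 5
cy_4 = 7.5
cz_4 = 8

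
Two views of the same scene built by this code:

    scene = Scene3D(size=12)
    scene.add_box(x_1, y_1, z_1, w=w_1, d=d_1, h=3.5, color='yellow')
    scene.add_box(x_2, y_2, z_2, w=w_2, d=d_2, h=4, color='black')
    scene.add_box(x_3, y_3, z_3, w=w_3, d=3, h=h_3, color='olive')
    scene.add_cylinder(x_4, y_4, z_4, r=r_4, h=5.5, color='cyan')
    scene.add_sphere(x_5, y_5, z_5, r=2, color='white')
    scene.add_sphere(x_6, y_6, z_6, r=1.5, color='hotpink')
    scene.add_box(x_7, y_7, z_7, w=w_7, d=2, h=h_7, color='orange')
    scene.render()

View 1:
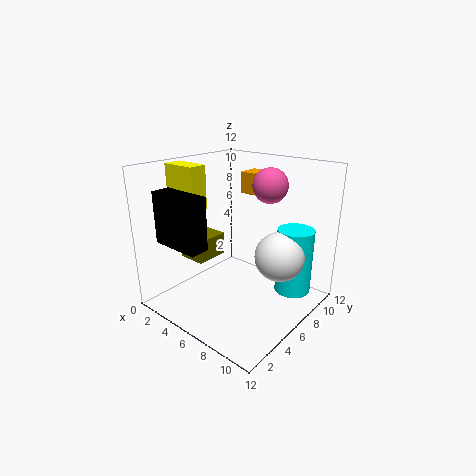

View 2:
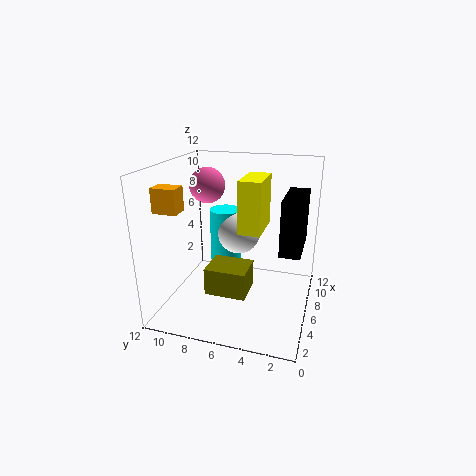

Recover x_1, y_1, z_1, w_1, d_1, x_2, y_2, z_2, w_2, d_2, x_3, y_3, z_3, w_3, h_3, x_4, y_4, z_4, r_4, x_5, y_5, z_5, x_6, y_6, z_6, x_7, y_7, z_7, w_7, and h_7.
x_1 = 1
y_1 = 3
z_1 = 8.5
w_1 = 3
d_1 = 1.5
x_2 = 2.5
y_2 = 0.5
z_2 = 6.5
w_2 = 4
d_2 = 1.5
x_3 = 1
y_3 = 4
z_3 = 3.5
w_3 = 2.5
h_3 = 2
x_4 = 10
y_4 = 8.5
z_4 = 1.5
r_4 = 1.5
x_5 = 9.5
y_5 = 7
z_5 = 5
x_6 = 7
y_6 = 9
z_6 = 10
x_7 = 3
y_7 = 10
z_7 = 8.5
w_7 = 1.5
h_7 = 2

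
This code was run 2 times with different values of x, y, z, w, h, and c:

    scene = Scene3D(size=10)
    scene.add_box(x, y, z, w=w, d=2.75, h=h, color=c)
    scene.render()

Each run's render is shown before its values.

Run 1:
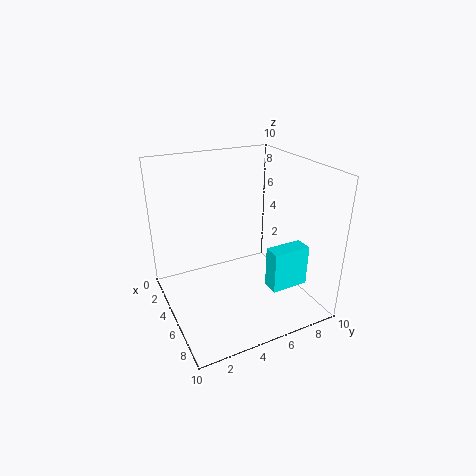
x = 6
y = 6.75
z = 1.25
w = 1.25
h = 3
c = 'cyan'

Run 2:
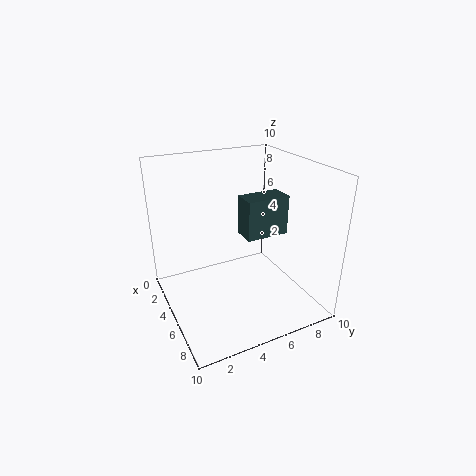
x = 6
y = 4.5
z = 6
w = 1.5
h = 2.5
c = 'darkslategray'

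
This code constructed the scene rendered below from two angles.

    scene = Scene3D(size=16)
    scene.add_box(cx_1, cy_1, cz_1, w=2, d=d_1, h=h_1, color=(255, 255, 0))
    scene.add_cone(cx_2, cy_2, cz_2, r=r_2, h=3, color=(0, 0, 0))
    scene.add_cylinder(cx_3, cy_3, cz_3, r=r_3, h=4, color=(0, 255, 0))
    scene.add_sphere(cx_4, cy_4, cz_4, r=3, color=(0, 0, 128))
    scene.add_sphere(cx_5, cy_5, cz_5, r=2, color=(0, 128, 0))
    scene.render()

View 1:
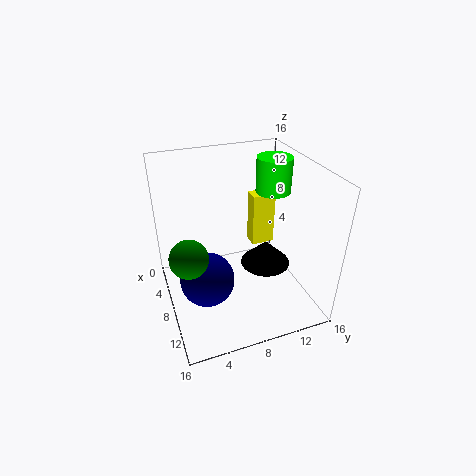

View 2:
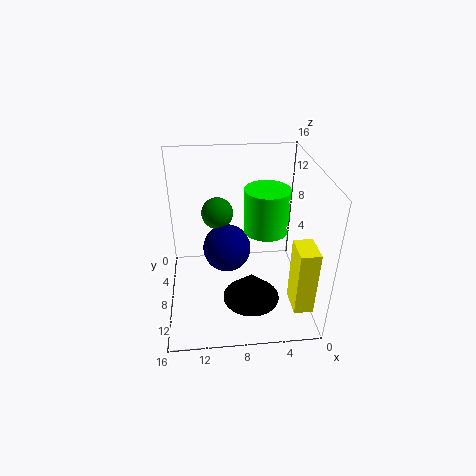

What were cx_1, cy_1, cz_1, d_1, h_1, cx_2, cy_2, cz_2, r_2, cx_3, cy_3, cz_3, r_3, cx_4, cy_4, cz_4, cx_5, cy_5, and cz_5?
cx_1 = 1
cy_1 = 12
cz_1 = 3
d_1 = 3
h_1 = 7
cx_2 = 7
cy_2 = 12
cz_2 = 3
r_2 = 3
cx_3 = 6
cy_3 = 13
cz_3 = 12
r_3 = 2
cx_4 = 9
cy_4 = 4
cz_4 = 4
cx_5 = 10
cy_5 = 2
cz_5 = 8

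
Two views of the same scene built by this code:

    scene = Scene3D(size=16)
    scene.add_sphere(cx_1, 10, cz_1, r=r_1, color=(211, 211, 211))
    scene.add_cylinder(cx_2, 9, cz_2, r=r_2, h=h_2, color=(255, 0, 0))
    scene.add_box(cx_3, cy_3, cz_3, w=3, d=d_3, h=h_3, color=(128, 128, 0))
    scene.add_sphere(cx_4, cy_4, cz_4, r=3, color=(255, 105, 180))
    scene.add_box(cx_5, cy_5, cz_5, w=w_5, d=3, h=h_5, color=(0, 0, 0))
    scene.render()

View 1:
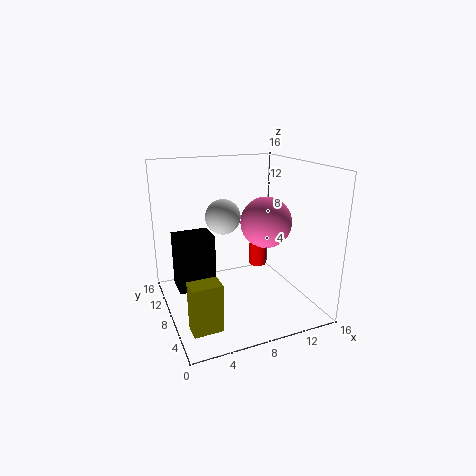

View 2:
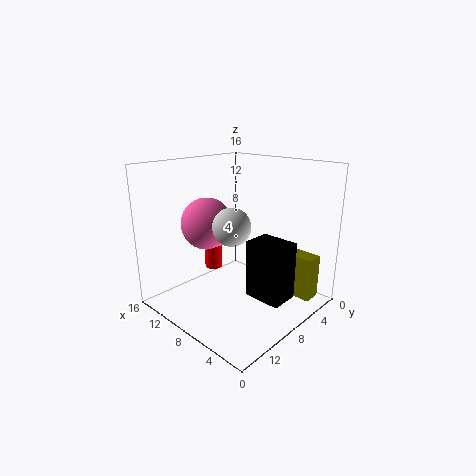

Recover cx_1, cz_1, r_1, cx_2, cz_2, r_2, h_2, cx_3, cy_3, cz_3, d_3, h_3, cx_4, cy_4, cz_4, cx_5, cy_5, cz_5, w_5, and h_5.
cx_1 = 7; cz_1 = 10; r_1 = 2; cx_2 = 11; cz_2 = 4; r_2 = 1; h_2 = 4; cx_3 = 1; cy_3 = 2; cz_3 = 1; d_3 = 2; h_3 = 5; cx_4 = 12; cy_4 = 9; cz_4 = 9; cx_5 = 1; cy_5 = 7; cz_5 = 3; w_5 = 4; h_5 = 6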